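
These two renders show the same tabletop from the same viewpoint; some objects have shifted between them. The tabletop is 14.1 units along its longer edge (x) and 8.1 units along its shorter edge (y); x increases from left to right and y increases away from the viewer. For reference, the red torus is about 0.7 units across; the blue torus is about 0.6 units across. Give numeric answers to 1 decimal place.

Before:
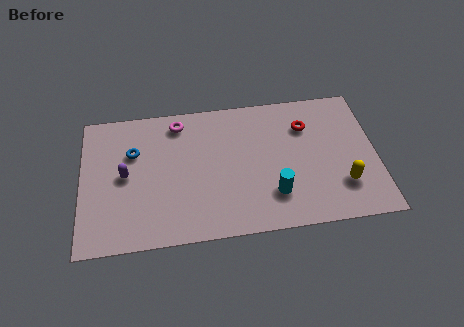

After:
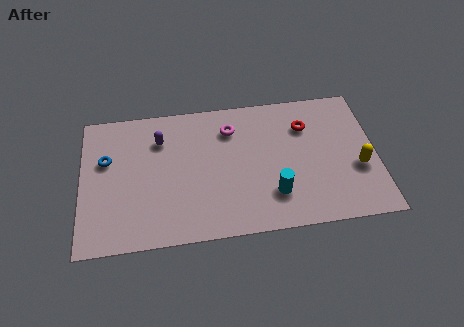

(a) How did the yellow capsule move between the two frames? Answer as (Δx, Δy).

(0.8, 0.9)

The yellow capsule started near (12.4, 2.2) and ended near (13.2, 3.1).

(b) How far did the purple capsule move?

2.5

The purple capsule was near (2.1, 4.1) before and (3.8, 6.0) after, so it travelled √(1.7² + 1.9²) ≈ 2.5 units.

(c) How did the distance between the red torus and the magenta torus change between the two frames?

-2.6

They were about 6.2 units apart before and 3.6 after — 2.6 units closer together.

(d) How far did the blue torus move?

1.3

The blue torus was near (2.5, 5.4) before and (1.2, 5.1) after, so it travelled √(1.3² + 0.3²) ≈ 1.3 units.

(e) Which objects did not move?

the cyan cylinder and the red torus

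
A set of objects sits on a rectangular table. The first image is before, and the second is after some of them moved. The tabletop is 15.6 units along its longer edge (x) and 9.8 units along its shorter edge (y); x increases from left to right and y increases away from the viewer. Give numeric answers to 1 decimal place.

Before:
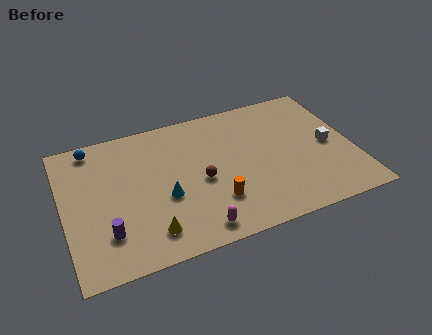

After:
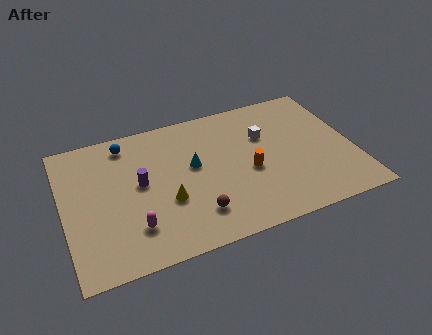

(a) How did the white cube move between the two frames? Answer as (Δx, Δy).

(-3.3, 1.8)

The white cube was at about (14.3, 4.7) and moved to about (11.0, 6.5).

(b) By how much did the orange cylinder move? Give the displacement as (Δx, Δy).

(2.0, 1.5)

The orange cylinder started near (7.9, 2.7) and ended near (9.9, 4.2).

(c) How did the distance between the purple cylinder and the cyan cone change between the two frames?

-0.6

They were about 3.5 units apart before and 2.9 after — 0.6 units closer together.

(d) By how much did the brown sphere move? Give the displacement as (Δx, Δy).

(-0.5, -2.2)

The brown sphere was at about (7.3, 4.4) and moved to about (6.8, 2.2).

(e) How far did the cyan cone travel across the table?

2.4

The cyan cone was near (5.3, 3.9) before and (7.0, 5.6) after, so it travelled √(1.7² + 1.7²) ≈ 2.4 units.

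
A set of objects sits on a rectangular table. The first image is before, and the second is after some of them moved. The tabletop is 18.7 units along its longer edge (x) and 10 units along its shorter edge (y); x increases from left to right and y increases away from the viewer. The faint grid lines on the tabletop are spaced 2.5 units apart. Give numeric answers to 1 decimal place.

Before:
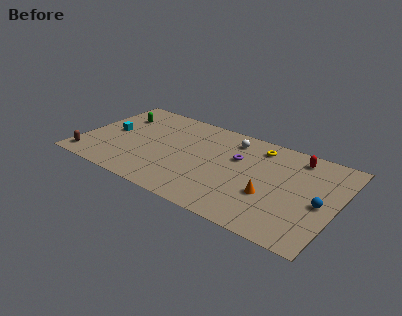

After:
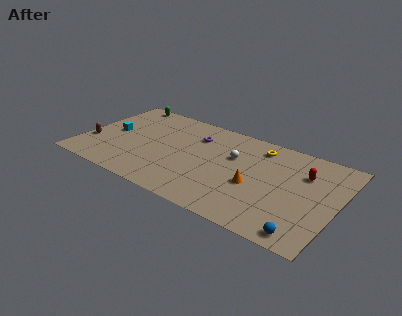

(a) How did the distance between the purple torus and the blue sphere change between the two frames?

+4.3

The distance was about 6.6 in the first image and 10.9 in the second, so they moved 4.3 units further apart.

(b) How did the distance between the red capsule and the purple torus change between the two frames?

+3.5

They were about 4.6 units apart before and 8.1 after — 3.5 units further apart.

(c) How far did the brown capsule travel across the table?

1.9

The brown capsule moved from about (0.9, 1.4) to (0.8, 3.3), a distance of √(0.1² + 1.9²) ≈ 1.9.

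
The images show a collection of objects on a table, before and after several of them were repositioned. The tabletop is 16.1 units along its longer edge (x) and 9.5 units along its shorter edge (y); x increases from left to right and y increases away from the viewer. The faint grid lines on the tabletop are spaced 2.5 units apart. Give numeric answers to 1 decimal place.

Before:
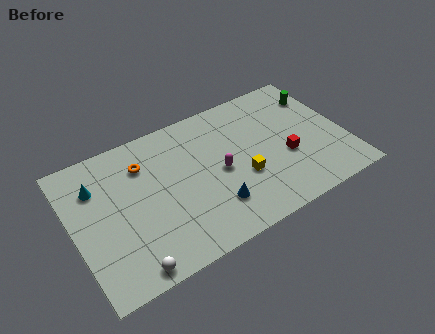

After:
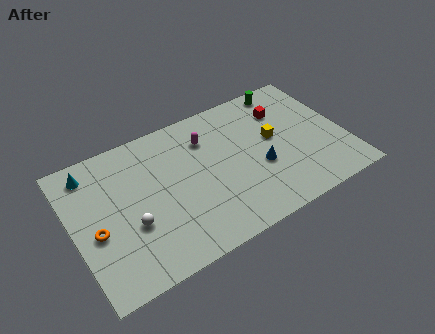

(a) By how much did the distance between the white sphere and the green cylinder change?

-2.6

They were about 13.9 units apart before and 11.3 after — 2.6 units closer together.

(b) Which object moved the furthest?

the orange torus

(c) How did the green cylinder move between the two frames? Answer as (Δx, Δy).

(-1.8, 1.3)

From the two frames, the green cylinder sits at roughly (15.1, 7.2) before and (13.3, 8.5) after.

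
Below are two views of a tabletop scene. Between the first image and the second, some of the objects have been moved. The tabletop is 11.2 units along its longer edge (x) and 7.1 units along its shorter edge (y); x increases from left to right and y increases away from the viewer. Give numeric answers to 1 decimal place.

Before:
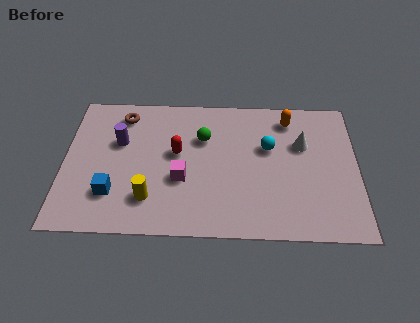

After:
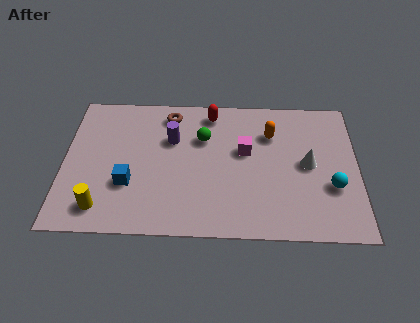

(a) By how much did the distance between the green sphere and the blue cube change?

-0.8

The distance was about 4.5 in the first image and 3.7 in the second, so they moved 0.8 units closer together.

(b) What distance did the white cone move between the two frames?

1.0

The white cone was near (9.1, 4.6) before and (9.3, 3.6) after, so it travelled √(0.2² + 1.0²) ≈ 1.0 units.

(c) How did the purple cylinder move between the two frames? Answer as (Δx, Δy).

(2.0, 0.2)

From the two frames, the purple cylinder sits at roughly (2.1, 4.5) before and (4.1, 4.7) after.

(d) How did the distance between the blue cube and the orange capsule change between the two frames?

-1.8

Before: roughly 7.8 units apart; after: 6.0. That's 1.8 units closer together.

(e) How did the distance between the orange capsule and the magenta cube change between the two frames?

-3.9

They were about 5.2 units apart before and 1.3 after — 3.9 units closer together.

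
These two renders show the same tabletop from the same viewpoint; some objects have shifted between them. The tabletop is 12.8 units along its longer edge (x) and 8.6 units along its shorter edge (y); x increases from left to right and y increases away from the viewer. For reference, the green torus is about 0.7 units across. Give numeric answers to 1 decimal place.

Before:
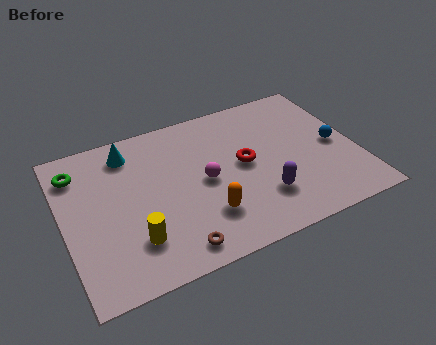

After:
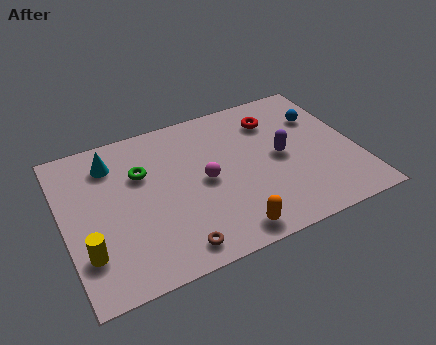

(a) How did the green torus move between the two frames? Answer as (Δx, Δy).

(2.7, -1.1)

From the two frames, the green torus sits at roughly (0.8, 6.8) before and (3.5, 5.7) after.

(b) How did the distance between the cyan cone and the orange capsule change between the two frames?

+1.7

The distance was about 5.6 in the first image and 7.3 in the second, so they moved 1.7 units further apart.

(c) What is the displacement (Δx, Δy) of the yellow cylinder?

(-2.0, 0.1)

The yellow cylinder was at about (2.8, 2.2) and moved to about (0.8, 2.3).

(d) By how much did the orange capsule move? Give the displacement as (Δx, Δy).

(0.8, -1.3)

The orange capsule started near (5.9, 2.3) and ended near (6.7, 1.0).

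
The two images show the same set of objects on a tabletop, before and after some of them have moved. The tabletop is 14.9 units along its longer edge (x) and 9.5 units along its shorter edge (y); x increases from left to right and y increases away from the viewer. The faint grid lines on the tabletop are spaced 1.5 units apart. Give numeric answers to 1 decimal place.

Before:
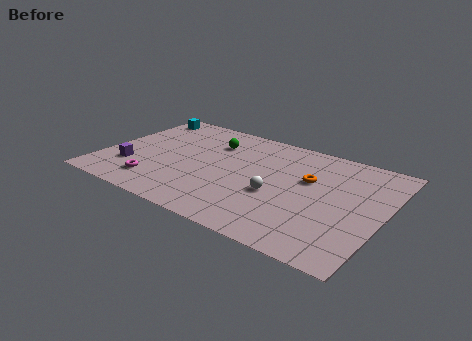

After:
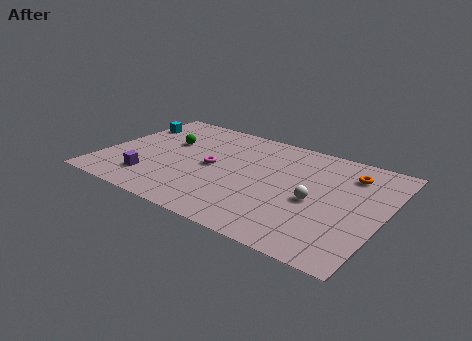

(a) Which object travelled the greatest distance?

the magenta torus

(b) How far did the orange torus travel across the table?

2.5

From (10.8, 5.9) to (12.8, 7.4), the orange torus covered √(2.0² + 1.5²) ≈ 2.5 units.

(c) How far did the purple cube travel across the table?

1.3

From (1.7, 2.7) to (2.9, 2.1), the purple cube covered √(1.2² + 0.6²) ≈ 1.3 units.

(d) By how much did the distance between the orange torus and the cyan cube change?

+2.0

The distance was about 10.0 in the first image and 12.0 in the second, so they moved 2.0 units further apart.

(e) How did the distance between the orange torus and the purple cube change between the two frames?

+1.6

The distance was about 9.6 in the first image and 11.2 in the second, so they moved 1.6 units further apart.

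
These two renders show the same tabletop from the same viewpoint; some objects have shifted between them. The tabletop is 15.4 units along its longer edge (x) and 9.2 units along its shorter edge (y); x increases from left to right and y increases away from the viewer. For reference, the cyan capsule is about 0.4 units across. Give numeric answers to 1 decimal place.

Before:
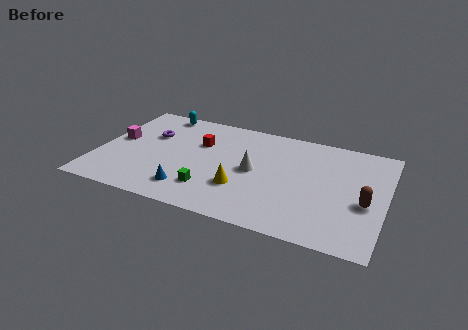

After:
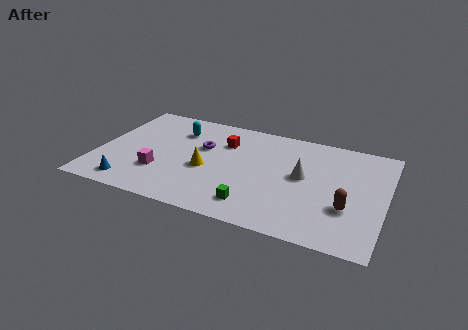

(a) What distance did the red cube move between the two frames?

1.4

The red cube was near (5.3, 6.1) before and (6.6, 6.6) after, so it travelled √(1.3² + 0.5²) ≈ 1.4 units.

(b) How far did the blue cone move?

3.1

From (5.2, 1.8) to (2.1, 1.3), the blue cone covered √(3.1² + 0.5²) ≈ 3.1 units.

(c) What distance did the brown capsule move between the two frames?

1.1

The brown capsule moved from about (14.4, 3.8) to (13.5, 3.1), a distance of √(0.9² + 0.7²) ≈ 1.1.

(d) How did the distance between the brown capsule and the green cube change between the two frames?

-3.3

Before: roughly 8.3 units apart; after: 5.0. That's 3.3 units closer together.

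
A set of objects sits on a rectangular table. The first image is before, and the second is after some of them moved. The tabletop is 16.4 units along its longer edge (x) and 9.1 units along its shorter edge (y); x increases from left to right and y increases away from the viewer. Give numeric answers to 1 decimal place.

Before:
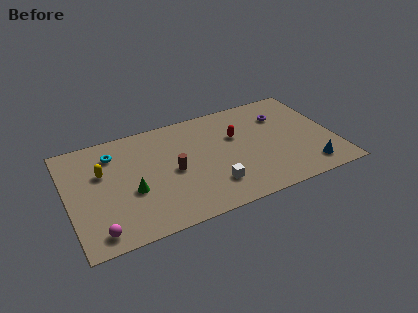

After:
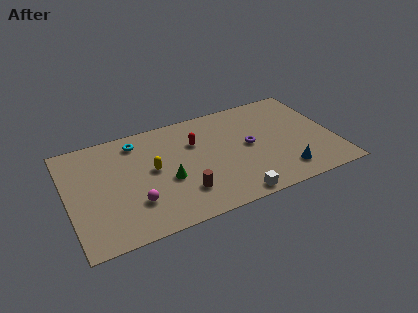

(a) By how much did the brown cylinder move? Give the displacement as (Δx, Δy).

(0.4, -2.0)

From the two frames, the brown cylinder sits at roughly (6.4, 4.3) before and (6.8, 2.3) after.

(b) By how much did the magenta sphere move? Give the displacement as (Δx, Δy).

(2.4, 1.4)

From the two frames, the magenta sphere sits at roughly (1.5, 1.2) before and (3.9, 2.6) after.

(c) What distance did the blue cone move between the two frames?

1.5

The blue cone moved from about (14.5, 1.5) to (13.0, 1.7), a distance of √(1.5² + 0.2²) ≈ 1.5.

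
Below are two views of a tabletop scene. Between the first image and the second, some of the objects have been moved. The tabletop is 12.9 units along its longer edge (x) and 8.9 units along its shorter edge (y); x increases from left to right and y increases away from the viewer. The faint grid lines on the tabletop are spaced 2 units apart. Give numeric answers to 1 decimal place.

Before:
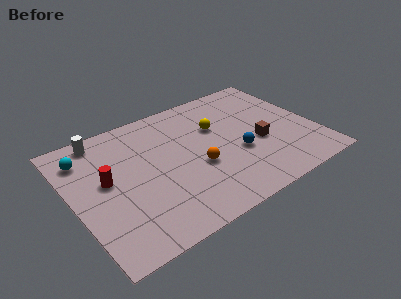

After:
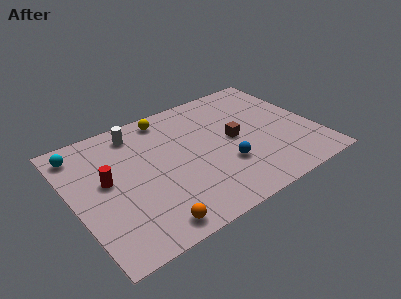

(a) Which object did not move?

the red cylinder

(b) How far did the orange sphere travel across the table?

3.9

From (6.4, 3.5) to (3.4, 1.0), the orange sphere covered √(3.0² + 2.5²) ≈ 3.9 units.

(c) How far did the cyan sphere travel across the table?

0.5

The cyan sphere moved from about (1.0, 7.0) to (0.8, 7.5), a distance of √(0.2² + 0.5²) ≈ 0.5.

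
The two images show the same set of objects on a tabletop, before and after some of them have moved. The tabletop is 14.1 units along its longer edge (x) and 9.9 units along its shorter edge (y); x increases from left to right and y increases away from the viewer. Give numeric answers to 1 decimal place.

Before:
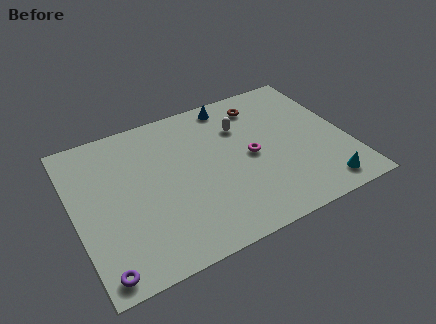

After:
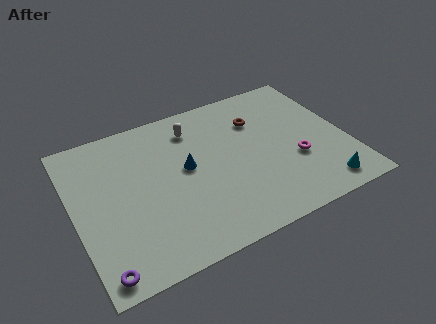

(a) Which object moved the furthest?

the blue cone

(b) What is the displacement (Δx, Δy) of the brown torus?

(-0.3, -1.0)

From the two frames, the brown torus sits at roughly (10.1, 8.1) before and (9.8, 7.1) after.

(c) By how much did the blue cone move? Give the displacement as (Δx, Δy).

(-2.8, -3.4)

From the two frames, the blue cone sits at roughly (8.6, 8.8) before and (5.8, 5.4) after.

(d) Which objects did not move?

the cyan cone and the purple torus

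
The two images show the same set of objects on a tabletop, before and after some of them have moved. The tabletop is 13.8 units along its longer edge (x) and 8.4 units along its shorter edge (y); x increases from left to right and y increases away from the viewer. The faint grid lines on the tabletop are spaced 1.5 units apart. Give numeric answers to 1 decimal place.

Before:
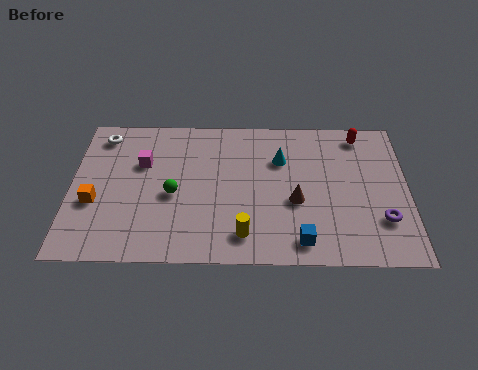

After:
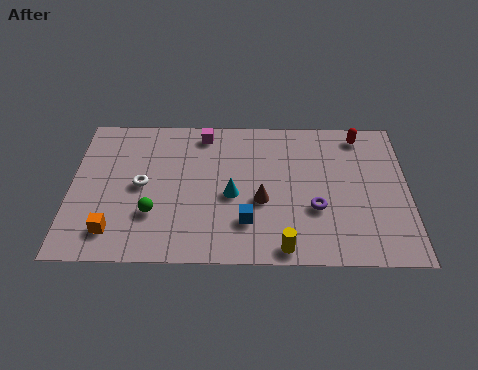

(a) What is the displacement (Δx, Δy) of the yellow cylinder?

(1.6, -0.7)

From the two frames, the yellow cylinder sits at roughly (7.1, 1.5) before and (8.7, 0.8) after.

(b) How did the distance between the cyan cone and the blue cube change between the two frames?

-3.1

Before: roughly 4.7 units apart; after: 1.6. That's 3.1 units closer together.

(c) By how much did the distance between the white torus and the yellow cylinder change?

-1.4

They were about 8.1 units apart before and 6.7 after — 1.4 units closer together.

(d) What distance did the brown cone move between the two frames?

1.4

The brown cone moved from about (9.2, 3.4) to (7.8, 3.4), a distance of √(1.4² + 0.0²) ≈ 1.4.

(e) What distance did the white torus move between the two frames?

3.4

The white torus was near (1.2, 7.1) before and (2.9, 4.2) after, so it travelled √(1.7² + 2.9²) ≈ 3.4 units.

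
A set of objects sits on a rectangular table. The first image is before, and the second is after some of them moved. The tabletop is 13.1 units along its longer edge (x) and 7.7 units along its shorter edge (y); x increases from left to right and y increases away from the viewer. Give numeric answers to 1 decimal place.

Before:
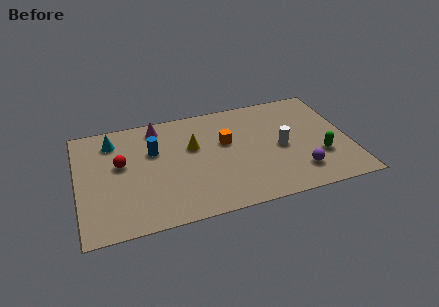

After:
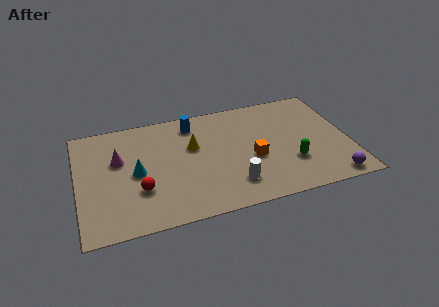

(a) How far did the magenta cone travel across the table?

2.7

The magenta cone moved from about (4.0, 6.6) to (2.0, 4.8), a distance of √(2.0² + 1.8²) ≈ 2.7.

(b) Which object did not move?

the yellow cone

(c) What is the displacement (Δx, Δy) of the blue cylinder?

(2.0, 1.4)

From the two frames, the blue cylinder sits at roughly (3.7, 5.0) before and (5.7, 6.4) after.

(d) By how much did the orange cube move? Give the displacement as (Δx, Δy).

(1.2, -1.5)

The orange cube started near (7.2, 4.7) and ended near (8.4, 3.2).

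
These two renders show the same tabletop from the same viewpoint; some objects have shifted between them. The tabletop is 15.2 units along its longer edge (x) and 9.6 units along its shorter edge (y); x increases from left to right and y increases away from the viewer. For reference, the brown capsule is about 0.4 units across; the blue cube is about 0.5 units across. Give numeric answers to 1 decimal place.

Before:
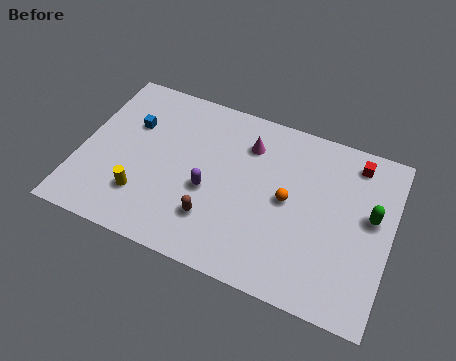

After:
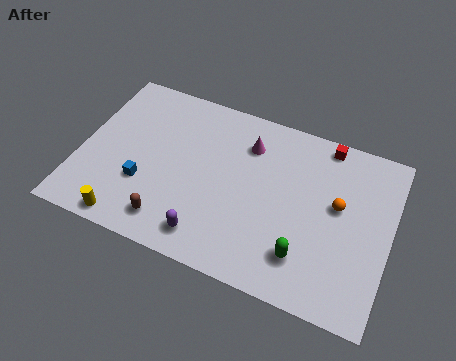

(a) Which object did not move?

the magenta cone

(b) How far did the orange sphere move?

2.5

The orange sphere moved from about (10.2, 4.9) to (12.6, 5.5), a distance of √(2.4² + 0.6²) ≈ 2.5.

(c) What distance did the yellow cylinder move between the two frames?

1.7

From (3.3, 2.5) to (2.8, 0.9), the yellow cylinder covered √(0.5² + 1.6²) ≈ 1.7 units.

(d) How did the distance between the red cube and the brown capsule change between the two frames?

+1.3

They were about 8.6 units apart before and 9.9 after — 1.3 units further apart.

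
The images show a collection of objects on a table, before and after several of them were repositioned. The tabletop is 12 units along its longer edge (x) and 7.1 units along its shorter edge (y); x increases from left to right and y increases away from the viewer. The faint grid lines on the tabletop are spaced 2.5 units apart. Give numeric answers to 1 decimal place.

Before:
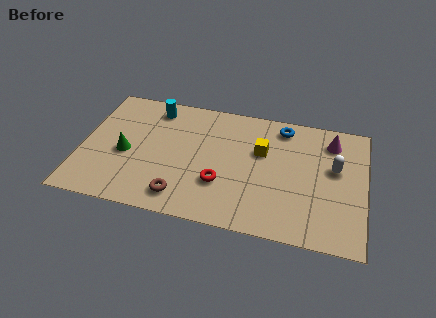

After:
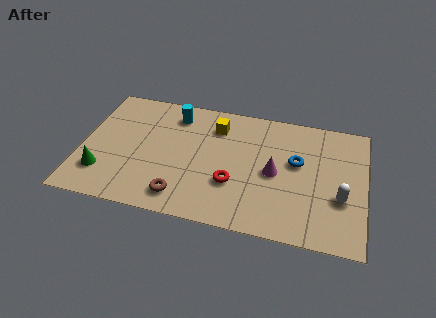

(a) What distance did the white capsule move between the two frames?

1.6

From (10.7, 4.2) to (11.0, 2.6), the white capsule covered √(0.3² + 1.6²) ≈ 1.6 units.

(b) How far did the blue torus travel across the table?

2.0

From (8.4, 6.1) to (9.1, 4.2), the blue torus covered √(0.7² + 1.9²) ≈ 2.0 units.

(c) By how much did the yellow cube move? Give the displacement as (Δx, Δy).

(-2.0, 1.0)

The yellow cube started near (7.6, 4.5) and ended near (5.6, 5.5).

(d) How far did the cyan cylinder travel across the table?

0.9

The cyan cylinder moved from about (2.9, 6.0) to (3.8, 5.8), a distance of √(0.9² + 0.2²) ≈ 0.9.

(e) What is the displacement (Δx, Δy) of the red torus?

(0.5, 0.1)

The red torus started near (6.0, 2.3) and ended near (6.5, 2.4).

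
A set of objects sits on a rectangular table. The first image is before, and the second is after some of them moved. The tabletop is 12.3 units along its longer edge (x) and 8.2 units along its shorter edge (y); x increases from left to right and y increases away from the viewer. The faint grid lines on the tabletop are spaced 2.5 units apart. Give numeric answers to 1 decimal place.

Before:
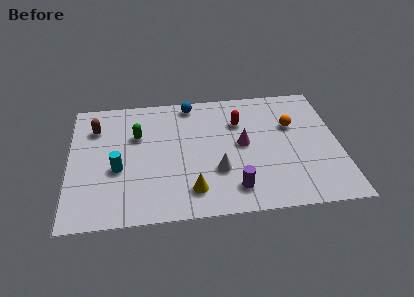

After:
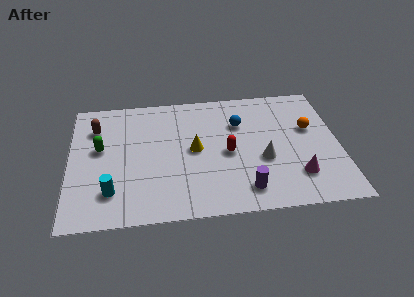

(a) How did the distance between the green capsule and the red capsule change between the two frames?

+1.2

They were about 4.7 units apart before and 5.9 after — 1.2 units further apart.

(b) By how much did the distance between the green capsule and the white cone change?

+3.1

They were about 4.5 units apart before and 7.6 after — 3.1 units further apart.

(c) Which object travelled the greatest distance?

the magenta cone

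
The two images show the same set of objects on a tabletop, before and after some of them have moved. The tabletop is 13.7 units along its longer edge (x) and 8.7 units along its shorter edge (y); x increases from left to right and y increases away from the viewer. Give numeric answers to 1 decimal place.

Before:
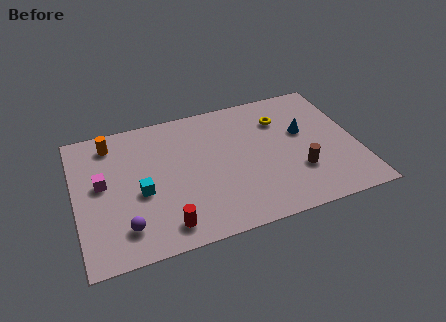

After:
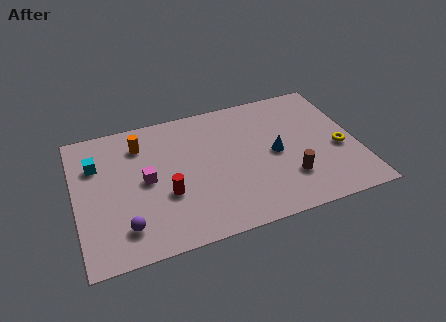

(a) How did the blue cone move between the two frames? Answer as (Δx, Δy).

(-1.5, -1.0)

From the two frames, the blue cone sits at roughly (11.2, 5.2) before and (9.7, 4.2) after.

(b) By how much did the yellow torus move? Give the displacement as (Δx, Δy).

(2.6, -2.8)

The yellow torus started near (10.2, 6.4) and ended near (12.8, 3.6).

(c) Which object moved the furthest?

the yellow torus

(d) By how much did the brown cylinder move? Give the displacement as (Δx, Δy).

(-0.5, -0.3)

From the two frames, the brown cylinder sits at roughly (10.7, 2.7) before and (10.2, 2.4) after.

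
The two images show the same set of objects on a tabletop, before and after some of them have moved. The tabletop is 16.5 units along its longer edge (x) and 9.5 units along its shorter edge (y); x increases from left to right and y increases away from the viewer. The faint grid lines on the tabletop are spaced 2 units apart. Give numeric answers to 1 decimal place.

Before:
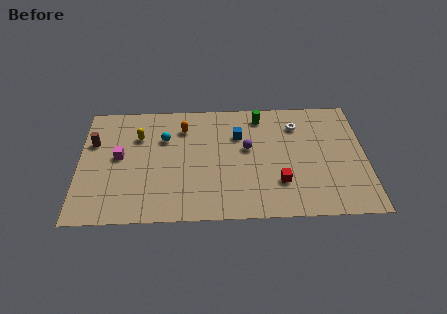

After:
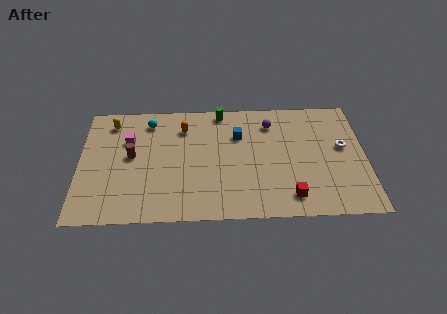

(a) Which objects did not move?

the orange capsule and the blue cube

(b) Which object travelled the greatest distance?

the white torus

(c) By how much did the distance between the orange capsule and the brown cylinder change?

-1.6

They were about 5.3 units apart before and 3.7 after — 1.6 units closer together.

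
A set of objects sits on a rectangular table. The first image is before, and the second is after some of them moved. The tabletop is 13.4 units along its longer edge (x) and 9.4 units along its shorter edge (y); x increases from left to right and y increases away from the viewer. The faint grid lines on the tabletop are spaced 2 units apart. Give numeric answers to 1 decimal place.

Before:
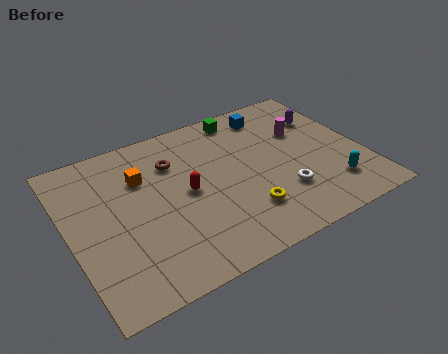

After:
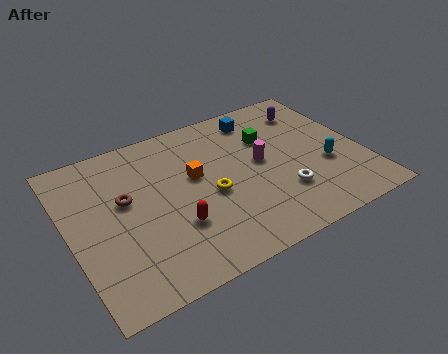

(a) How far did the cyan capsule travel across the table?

1.4

The cyan capsule moved from about (11.6, 2.1) to (11.6, 3.5), a distance of √(0.0² + 1.4²) ≈ 1.4.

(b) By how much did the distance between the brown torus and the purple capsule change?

+2.1

Before: roughly 7.1 units apart; after: 9.2. That's 2.1 units further apart.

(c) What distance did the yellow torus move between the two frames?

2.1

The yellow torus moved from about (7.6, 2.4) to (6.3, 4.1), a distance of √(1.3² + 1.7²) ≈ 2.1.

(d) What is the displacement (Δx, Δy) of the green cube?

(0.9, -1.9)

The green cube was at about (8.5, 8.3) and moved to about (9.4, 6.4).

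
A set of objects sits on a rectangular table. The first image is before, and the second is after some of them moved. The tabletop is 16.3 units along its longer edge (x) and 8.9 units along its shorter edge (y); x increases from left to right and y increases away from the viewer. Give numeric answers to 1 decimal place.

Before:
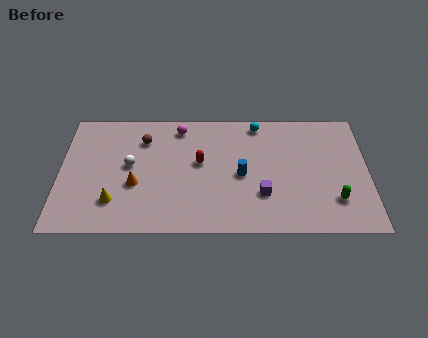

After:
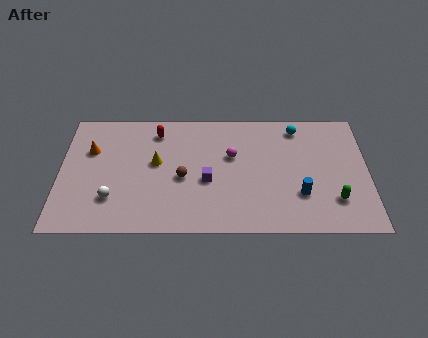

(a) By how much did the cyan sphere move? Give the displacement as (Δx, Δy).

(2.1, -0.3)

The cyan sphere started near (10.5, 7.9) and ended near (12.6, 7.6).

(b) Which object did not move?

the green capsule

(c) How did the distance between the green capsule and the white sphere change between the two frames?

+0.6

The distance was about 11.1 in the first image and 11.7 in the second, so they moved 0.6 units further apart.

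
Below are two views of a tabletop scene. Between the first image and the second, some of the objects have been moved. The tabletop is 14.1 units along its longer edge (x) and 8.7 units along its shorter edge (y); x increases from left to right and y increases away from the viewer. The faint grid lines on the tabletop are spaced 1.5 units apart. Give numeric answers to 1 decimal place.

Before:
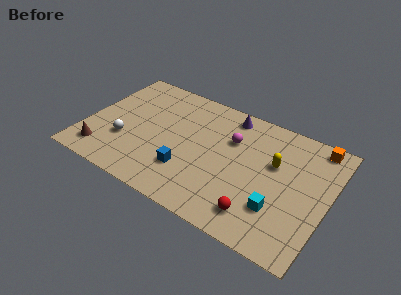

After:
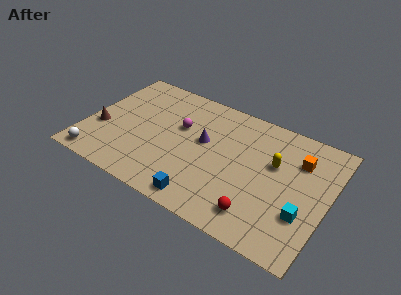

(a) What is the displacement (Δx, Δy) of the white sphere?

(-1.3, -2.0)

The white sphere was at about (2.4, 2.9) and moved to about (1.1, 0.9).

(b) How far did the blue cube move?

1.9

The blue cube was near (6.2, 2.5) before and (7.4, 1.0) after, so it travelled √(1.2² + 1.5²) ≈ 1.9 units.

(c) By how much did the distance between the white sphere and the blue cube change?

+2.5

The distance was about 3.8 in the first image and 6.3 in the second, so they moved 2.5 units further apart.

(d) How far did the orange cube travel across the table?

1.7

The orange cube was near (13.0, 7.8) before and (12.2, 6.3) after, so it travelled √(0.8² + 1.5²) ≈ 1.7 units.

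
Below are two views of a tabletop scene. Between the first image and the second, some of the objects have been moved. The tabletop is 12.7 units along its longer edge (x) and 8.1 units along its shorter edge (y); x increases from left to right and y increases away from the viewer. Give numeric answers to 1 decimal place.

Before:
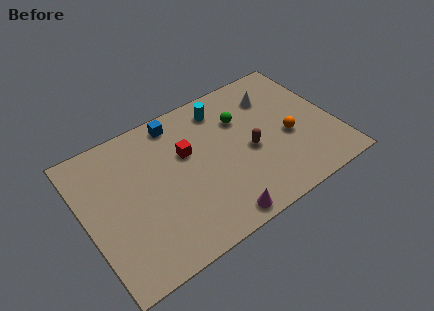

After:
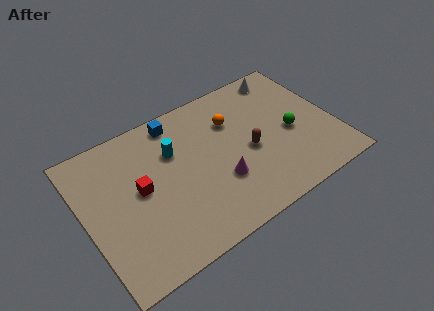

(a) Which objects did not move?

the blue cube and the brown capsule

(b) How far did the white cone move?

1.3

The white cone was near (10.0, 6.1) before and (10.8, 7.1) after, so it travelled √(0.8² + 1.0²) ≈ 1.3 units.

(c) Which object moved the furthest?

the orange sphere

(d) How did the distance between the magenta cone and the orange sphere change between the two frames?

-1.7

They were about 4.9 units apart before and 3.2 after — 1.7 units closer together.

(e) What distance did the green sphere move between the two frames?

3.0

The green sphere was near (8.2, 5.6) before and (10.5, 3.6) after, so it travelled √(2.3² + 2.0²) ≈ 3.0 units.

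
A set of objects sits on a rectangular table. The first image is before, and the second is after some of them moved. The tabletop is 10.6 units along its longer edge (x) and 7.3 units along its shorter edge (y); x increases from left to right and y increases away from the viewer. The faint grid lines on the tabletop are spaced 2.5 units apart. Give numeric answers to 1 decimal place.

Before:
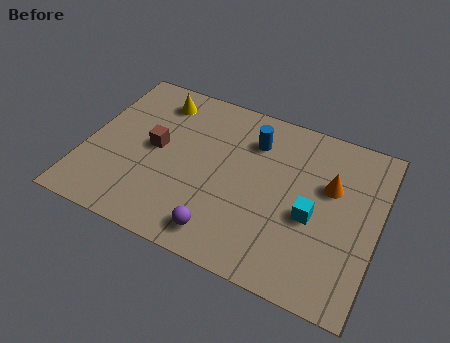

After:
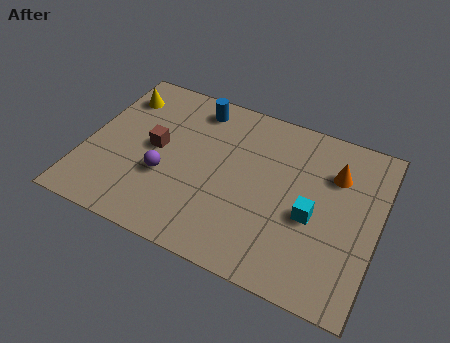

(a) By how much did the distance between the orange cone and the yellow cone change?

+1.4

Before: roughly 6.6 units apart; after: 8.0. That's 1.4 units further apart.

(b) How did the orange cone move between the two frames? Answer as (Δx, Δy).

(0.1, 0.6)

The orange cone was at about (8.8, 4.6) and moved to about (8.9, 5.2).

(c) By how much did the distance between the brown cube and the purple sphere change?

-2.7

The distance was about 3.9 in the first image and 1.2 in the second, so they moved 2.7 units closer together.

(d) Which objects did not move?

the cyan cube and the brown cube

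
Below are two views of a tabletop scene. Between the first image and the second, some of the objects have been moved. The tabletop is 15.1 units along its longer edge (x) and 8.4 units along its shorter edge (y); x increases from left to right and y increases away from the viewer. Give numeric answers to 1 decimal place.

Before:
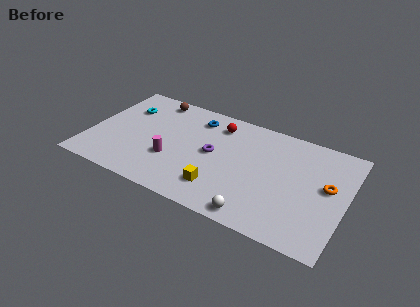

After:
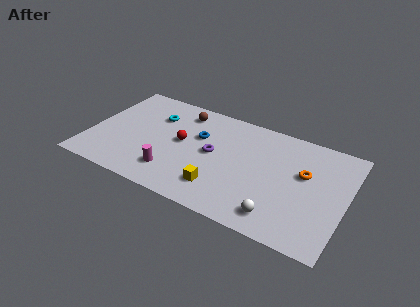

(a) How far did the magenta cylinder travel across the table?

1.0

The magenta cylinder moved from about (5.0, 2.9) to (5.2, 1.9), a distance of √(0.2² + 1.0²) ≈ 1.0.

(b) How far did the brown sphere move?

1.8

The brown sphere moved from about (3.3, 7.4) to (5.1, 7.0), a distance of √(1.8² + 0.4²) ≈ 1.8.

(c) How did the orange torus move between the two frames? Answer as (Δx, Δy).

(-1.4, 0.4)

The orange torus was at about (14.0, 4.7) and moved to about (12.6, 5.1).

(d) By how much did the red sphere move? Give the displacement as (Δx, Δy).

(-1.9, -2.3)

The red sphere was at about (7.3, 6.8) and moved to about (5.4, 4.5).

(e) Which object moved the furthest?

the red sphere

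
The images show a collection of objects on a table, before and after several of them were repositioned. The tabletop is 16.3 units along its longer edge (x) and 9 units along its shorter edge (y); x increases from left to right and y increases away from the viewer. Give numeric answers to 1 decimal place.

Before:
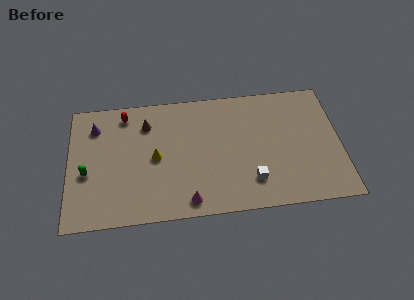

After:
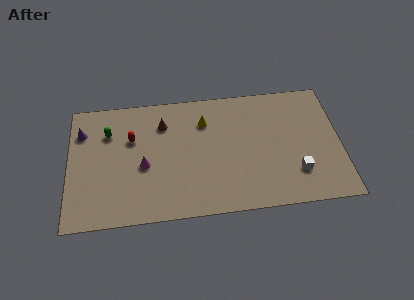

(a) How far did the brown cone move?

1.0

The brown cone moved from about (4.7, 6.9) to (5.7, 6.8), a distance of √(1.0² + 0.1²) ≈ 1.0.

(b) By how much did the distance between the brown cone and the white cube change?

+1.2

Before: roughly 7.8 units apart; after: 9.0. That's 1.2 units further apart.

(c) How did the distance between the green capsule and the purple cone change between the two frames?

-1.7

Before: roughly 3.3 units apart; after: 1.6. That's 1.7 units closer together.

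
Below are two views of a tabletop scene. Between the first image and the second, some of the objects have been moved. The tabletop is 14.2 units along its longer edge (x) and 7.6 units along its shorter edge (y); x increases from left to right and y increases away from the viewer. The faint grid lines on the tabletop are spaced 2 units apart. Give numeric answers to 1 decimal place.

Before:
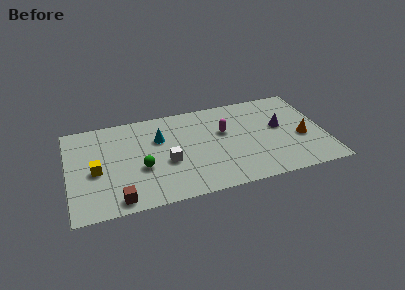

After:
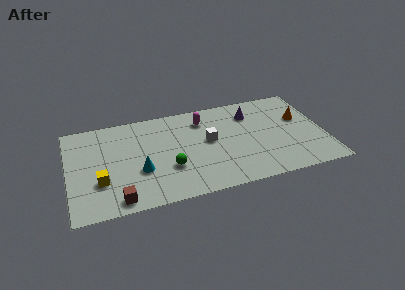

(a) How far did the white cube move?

2.6

The white cube moved from about (5.4, 3.1) to (7.8, 4.2), a distance of √(2.4² + 1.1²) ≈ 2.6.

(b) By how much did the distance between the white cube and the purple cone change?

-3.5

Before: roughly 6.5 units apart; after: 3.0. That's 3.5 units closer together.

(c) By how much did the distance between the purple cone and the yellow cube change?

-1.1

The distance was about 10.3 in the first image and 9.2 in the second, so they moved 1.1 units closer together.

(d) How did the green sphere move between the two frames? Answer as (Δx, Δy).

(1.5, -0.4)

The green sphere was at about (4.0, 3.0) and moved to about (5.5, 2.6).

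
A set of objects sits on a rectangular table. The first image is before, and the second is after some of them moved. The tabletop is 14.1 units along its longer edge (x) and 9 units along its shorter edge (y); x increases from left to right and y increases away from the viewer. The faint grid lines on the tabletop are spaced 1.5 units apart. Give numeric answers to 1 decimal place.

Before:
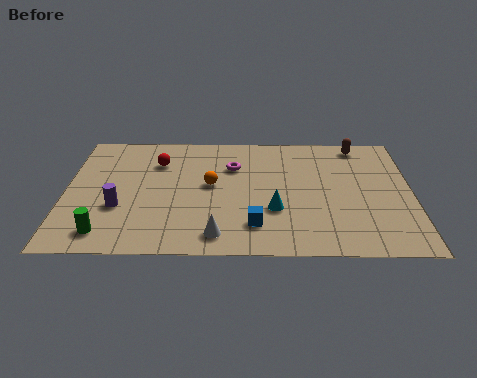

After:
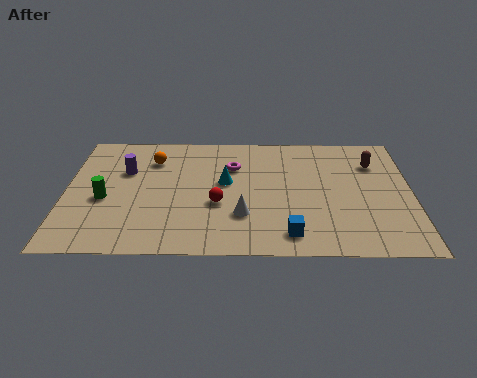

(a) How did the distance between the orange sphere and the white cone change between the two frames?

+1.9

The distance was about 3.6 in the first image and 5.5 in the second, so they moved 1.9 units further apart.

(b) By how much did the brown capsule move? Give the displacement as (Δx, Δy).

(0.6, -1.4)

The brown capsule started near (12.0, 8.0) and ended near (12.6, 6.6).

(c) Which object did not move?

the magenta torus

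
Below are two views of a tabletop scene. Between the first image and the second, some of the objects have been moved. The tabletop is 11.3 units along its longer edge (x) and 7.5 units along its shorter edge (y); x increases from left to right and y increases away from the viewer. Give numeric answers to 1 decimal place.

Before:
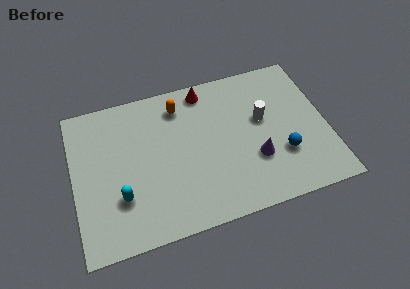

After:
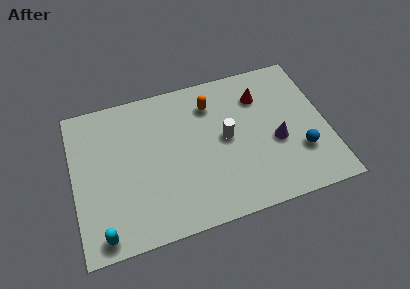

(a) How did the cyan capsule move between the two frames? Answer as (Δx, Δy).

(-0.9, -1.5)

The cyan capsule was at about (2.0, 2.3) and moved to about (1.1, 0.8).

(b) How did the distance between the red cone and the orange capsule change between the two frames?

+0.9

They were about 1.3 units apart before and 2.2 after — 0.9 units further apart.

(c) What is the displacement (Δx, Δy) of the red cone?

(2.4, -1.0)

The red cone was at about (6.1, 6.6) and moved to about (8.5, 5.6).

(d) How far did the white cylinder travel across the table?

1.8

The white cylinder moved from about (8.5, 4.4) to (6.8, 3.9), a distance of √(1.7² + 0.5²) ≈ 1.8.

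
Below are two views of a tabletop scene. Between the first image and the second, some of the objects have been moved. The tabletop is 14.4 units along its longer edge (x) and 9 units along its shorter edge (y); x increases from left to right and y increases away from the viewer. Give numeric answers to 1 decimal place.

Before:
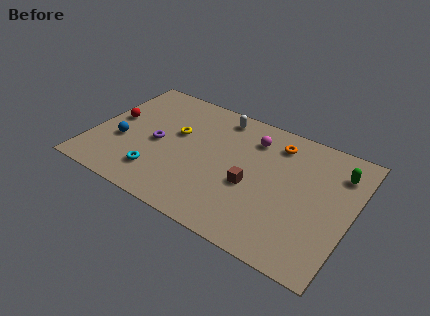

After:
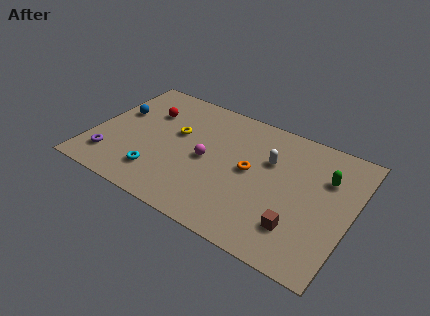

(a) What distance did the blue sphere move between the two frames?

2.2

From (1.7, 3.4) to (1.1, 5.5), the blue sphere covered √(0.6² + 2.1²) ≈ 2.2 units.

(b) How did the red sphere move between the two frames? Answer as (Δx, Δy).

(1.7, 1.4)

From the two frames, the red sphere sits at roughly (1.0, 4.9) before and (2.7, 6.3) after.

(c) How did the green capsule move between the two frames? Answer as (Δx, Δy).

(-0.6, -0.7)

From the two frames, the green capsule sits at roughly (13.4, 6.9) before and (12.8, 6.2) after.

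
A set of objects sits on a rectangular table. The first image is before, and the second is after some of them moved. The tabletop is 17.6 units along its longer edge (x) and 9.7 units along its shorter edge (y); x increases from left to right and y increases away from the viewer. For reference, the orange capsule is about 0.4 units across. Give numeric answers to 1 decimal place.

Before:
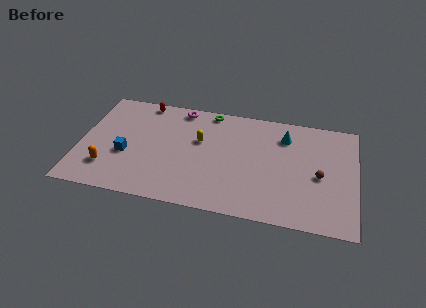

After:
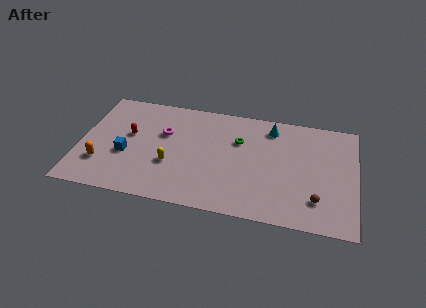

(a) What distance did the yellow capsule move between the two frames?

3.0

From (7.6, 6.0) to (5.9, 3.5), the yellow capsule covered √(1.7² + 2.5²) ≈ 3.0 units.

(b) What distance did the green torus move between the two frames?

3.0

The green torus was near (8.1, 8.8) before and (10.1, 6.5) after, so it travelled √(2.0² + 2.3²) ≈ 3.0 units.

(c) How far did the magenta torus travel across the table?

2.7

The magenta torus was near (6.2, 8.7) before and (5.3, 6.2) after, so it travelled √(0.9² + 2.5²) ≈ 2.7 units.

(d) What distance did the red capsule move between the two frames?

3.3

The red capsule moved from about (3.8, 8.8) to (3.1, 5.6), a distance of √(0.7² + 3.2²) ≈ 3.3.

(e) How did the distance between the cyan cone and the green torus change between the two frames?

-2.5

The distance was about 5.1 in the first image and 2.6 in the second, so they moved 2.5 units closer together.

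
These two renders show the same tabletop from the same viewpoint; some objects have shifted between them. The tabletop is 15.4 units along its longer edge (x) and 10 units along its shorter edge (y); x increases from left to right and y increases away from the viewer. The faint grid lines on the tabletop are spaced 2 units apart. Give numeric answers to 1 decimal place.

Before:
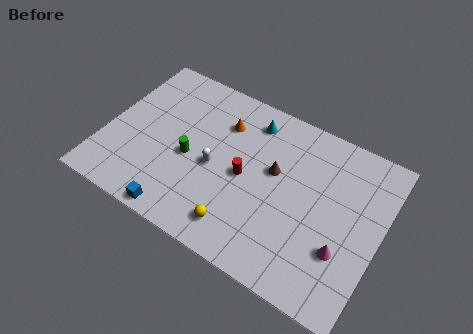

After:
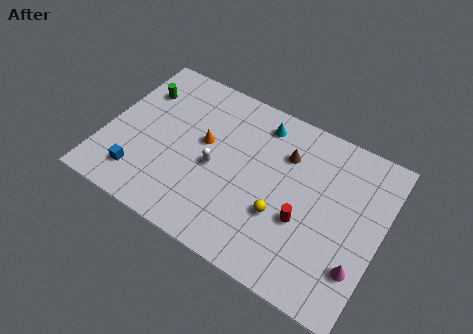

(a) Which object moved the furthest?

the green cylinder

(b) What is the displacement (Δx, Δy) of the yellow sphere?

(2.0, 1.8)

The yellow sphere was at about (8.1, 1.7) and moved to about (10.1, 3.5).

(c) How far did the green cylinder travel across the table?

4.5

The green cylinder moved from about (4.8, 4.4) to (1.4, 7.3), a distance of √(3.4² + 2.9²) ≈ 4.5.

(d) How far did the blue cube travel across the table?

2.8

The blue cube was near (4.8, 0.8) before and (2.3, 2.0) after, so it travelled √(2.5² + 1.2²) ≈ 2.8 units.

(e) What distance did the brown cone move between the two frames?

1.4

The brown cone was near (9.4, 5.9) before and (9.8, 7.2) after, so it travelled √(0.4² + 1.3²) ≈ 1.4 units.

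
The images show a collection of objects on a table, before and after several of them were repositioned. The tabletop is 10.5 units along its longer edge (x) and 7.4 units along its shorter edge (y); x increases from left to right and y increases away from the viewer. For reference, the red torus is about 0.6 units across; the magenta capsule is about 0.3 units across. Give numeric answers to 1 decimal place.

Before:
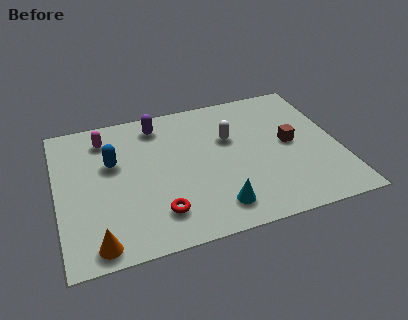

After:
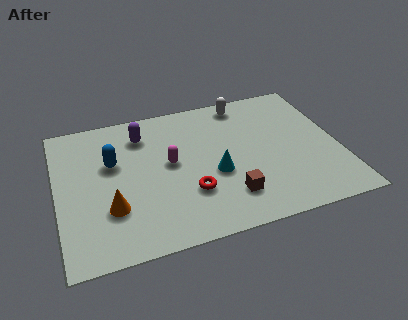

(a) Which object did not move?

the blue capsule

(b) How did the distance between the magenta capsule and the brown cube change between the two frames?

-4.1

Before: roughly 7.1 units apart; after: 3.0. That's 4.1 units closer together.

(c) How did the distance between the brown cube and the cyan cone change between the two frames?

-2.5

They were about 3.9 units apart before and 1.4 after — 2.5 units closer together.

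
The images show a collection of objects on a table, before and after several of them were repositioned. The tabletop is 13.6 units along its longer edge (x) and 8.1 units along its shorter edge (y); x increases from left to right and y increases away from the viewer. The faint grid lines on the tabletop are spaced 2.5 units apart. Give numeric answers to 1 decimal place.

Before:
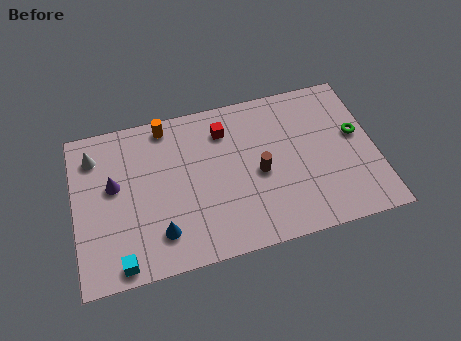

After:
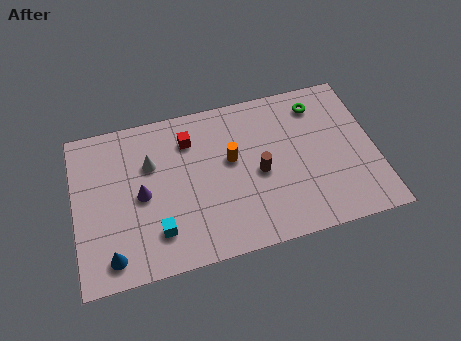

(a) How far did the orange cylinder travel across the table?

3.8

The orange cylinder moved from about (4.3, 7.2) to (7.1, 4.7), a distance of √(2.8² + 2.5²) ≈ 3.8.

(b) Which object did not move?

the brown cylinder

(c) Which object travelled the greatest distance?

the orange cylinder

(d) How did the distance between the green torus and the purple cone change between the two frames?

-2.4

The distance was about 11.0 in the first image and 8.6 in the second, so they moved 2.4 units closer together.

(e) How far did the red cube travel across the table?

1.6

The red cube moved from about (6.9, 6.3) to (5.3, 6.2), a distance of √(1.6² + 0.1²) ≈ 1.6.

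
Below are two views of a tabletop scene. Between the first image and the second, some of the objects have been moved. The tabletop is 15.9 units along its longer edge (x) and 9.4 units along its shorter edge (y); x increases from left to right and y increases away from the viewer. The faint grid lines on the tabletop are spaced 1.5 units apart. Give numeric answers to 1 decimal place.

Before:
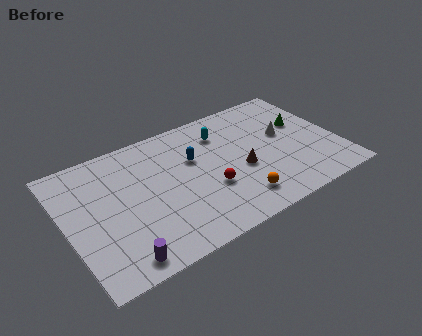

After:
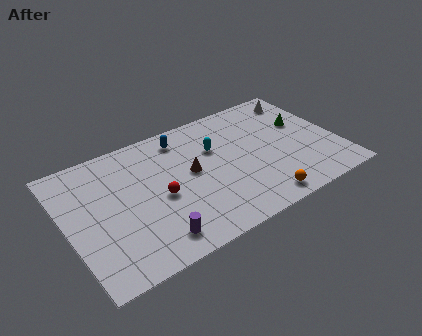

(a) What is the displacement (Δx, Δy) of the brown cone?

(-2.8, 1.2)

From the two frames, the brown cone sits at roughly (10.1, 3.9) before and (7.3, 5.1) after.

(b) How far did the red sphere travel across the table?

2.9

The red sphere was near (8.1, 3.4) before and (5.3, 4.2) after, so it travelled √(2.8² + 0.8²) ≈ 2.9 units.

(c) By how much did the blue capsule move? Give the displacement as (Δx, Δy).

(-0.4, 1.9)

The blue capsule started near (7.6, 6.0) and ended near (7.2, 7.9).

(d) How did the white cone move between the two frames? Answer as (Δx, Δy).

(1.5, 2.5)

From the two frames, the white cone sits at roughly (13.0, 5.4) before and (14.5, 7.9) after.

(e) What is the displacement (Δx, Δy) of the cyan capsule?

(-0.6, -1.0)

The cyan capsule started near (9.5, 7.2) and ended near (8.9, 6.2).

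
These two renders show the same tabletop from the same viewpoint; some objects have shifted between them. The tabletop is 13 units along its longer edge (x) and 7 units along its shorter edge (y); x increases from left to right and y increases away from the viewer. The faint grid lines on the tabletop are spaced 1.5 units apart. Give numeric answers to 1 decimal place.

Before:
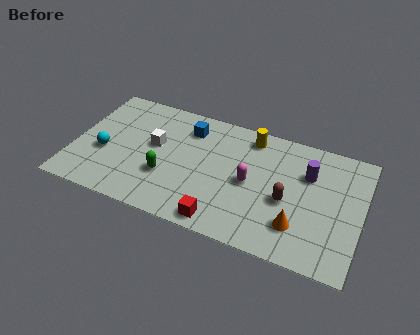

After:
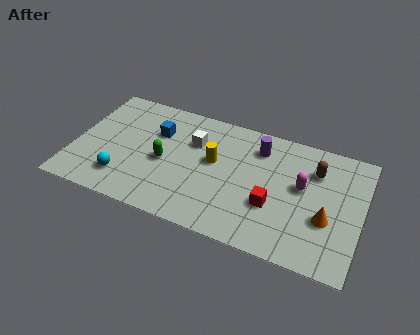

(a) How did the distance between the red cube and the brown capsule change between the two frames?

-0.4

They were about 3.5 units apart before and 3.1 after — 0.4 units closer together.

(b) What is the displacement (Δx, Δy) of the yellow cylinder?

(-1.5, -2.0)

The yellow cylinder was at about (7.8, 6.0) and moved to about (6.3, 4.0).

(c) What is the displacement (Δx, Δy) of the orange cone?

(1.2, 0.8)

From the two frames, the orange cone sits at roughly (10.3, 1.8) before and (11.5, 2.6) after.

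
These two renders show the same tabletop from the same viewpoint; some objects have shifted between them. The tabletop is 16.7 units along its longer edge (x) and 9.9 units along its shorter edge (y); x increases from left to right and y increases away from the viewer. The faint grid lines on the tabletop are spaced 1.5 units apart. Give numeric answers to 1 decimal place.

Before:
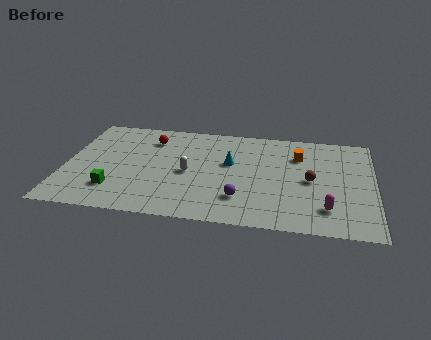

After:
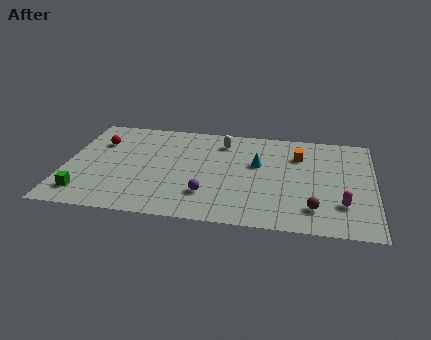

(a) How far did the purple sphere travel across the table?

1.8

The purple sphere was near (9.6, 2.5) before and (7.8, 2.6) after, so it travelled √(1.8² + 0.1²) ≈ 1.8 units.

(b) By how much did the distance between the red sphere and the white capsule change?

+3.0

They were about 3.8 units apart before and 6.8 after — 3.0 units further apart.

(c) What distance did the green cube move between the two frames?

1.7

The green cube moved from about (2.8, 2.4) to (1.2, 1.8), a distance of √(1.6² + 0.6²) ≈ 1.7.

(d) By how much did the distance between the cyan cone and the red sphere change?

+4.0

The distance was about 4.8 in the first image and 8.8 in the second, so they moved 4.0 units further apart.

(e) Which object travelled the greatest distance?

the white capsule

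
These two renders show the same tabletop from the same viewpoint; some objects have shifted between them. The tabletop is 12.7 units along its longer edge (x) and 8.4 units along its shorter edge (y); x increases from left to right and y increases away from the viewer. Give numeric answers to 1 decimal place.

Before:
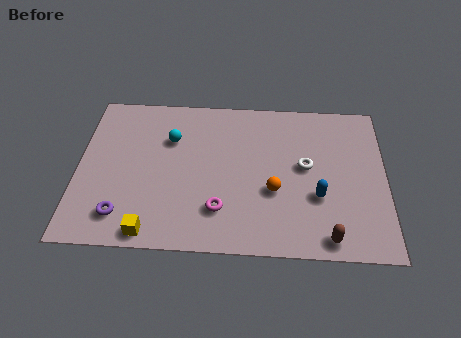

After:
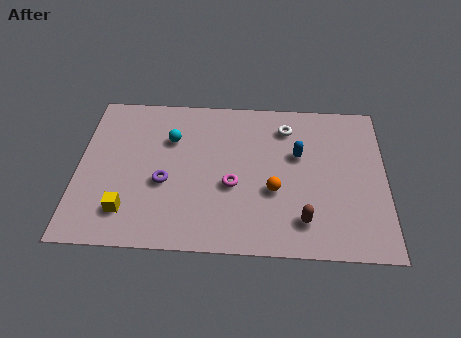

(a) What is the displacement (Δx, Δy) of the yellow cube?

(-1.0, 1.0)

From the two frames, the yellow cube sits at roughly (3.1, 0.8) before and (2.1, 1.8) after.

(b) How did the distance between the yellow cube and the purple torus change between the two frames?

+0.8

Before: roughly 1.4 units apart; after: 2.2. That's 0.8 units further apart.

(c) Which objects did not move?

the orange sphere and the cyan sphere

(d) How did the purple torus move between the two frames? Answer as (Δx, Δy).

(1.7, 1.8)

The purple torus started near (1.9, 1.6) and ended near (3.6, 3.4).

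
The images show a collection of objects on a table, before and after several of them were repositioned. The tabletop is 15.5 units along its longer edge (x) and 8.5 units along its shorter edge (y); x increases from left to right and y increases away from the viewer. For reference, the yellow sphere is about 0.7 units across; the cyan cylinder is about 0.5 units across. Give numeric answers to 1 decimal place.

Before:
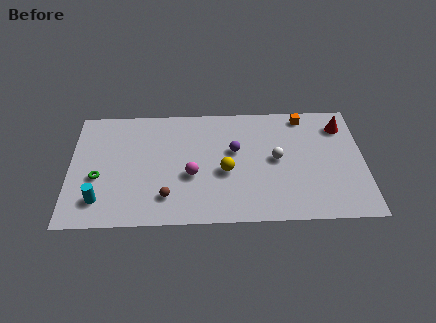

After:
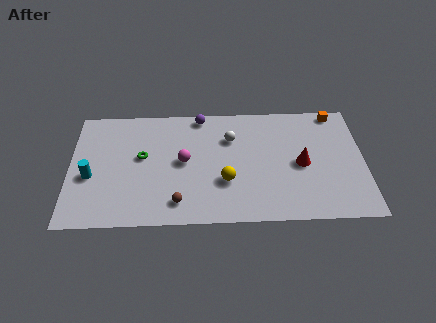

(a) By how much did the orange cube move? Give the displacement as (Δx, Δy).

(1.7, 0.2)

The orange cube was at about (12.4, 7.5) and moved to about (14.1, 7.7).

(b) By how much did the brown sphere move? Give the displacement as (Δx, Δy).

(0.6, -0.4)

From the two frames, the brown sphere sits at roughly (5.1, 1.9) before and (5.7, 1.5) after.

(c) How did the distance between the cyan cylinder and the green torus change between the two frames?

+1.4

Before: roughly 1.6 units apart; after: 3.0. That's 1.4 units further apart.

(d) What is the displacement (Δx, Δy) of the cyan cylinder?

(-0.5, 1.7)

From the two frames, the cyan cylinder sits at roughly (1.6, 1.8) before and (1.1, 3.5) after.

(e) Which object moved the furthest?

the red cone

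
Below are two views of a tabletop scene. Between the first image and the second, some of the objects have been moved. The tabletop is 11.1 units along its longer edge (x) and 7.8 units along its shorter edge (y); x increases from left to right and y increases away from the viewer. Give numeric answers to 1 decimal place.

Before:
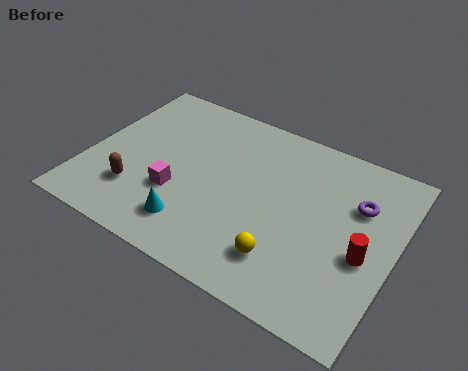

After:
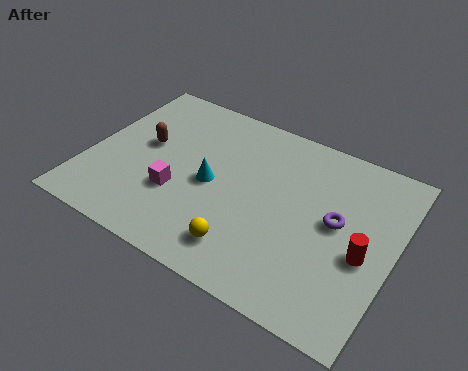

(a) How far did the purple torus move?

1.3

From (9.6, 5.3) to (9.0, 4.2), the purple torus covered √(0.6² + 1.1²) ≈ 1.3 units.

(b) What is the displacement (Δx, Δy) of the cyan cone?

(0.3, 2.1)

From the two frames, the cyan cone sits at roughly (4.2, 1.6) before and (4.5, 3.7) after.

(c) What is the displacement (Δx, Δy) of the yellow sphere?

(-1.4, -0.3)

From the two frames, the yellow sphere sits at roughly (7.5, 1.8) before and (6.1, 1.5) after.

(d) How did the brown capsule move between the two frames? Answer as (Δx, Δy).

(-0.1, 2.3)

The brown capsule was at about (2.0, 2.1) and moved to about (1.9, 4.4).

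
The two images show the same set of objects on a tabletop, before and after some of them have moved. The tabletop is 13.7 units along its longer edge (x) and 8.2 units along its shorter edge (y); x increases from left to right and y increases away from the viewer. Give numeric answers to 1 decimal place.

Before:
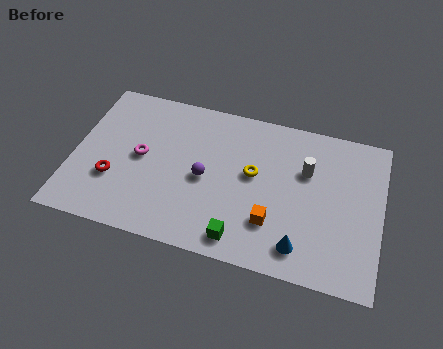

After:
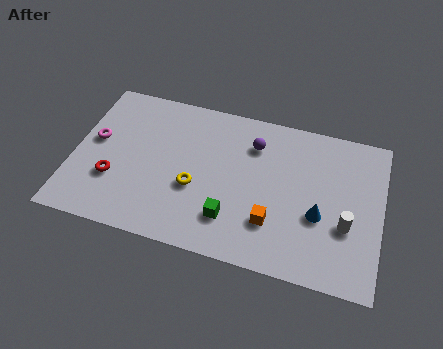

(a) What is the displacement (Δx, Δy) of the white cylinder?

(1.9, -2.4)

The white cylinder was at about (10.3, 5.4) and moved to about (12.2, 3.0).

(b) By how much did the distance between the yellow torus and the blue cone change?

+1.6

Before: roughly 3.9 units apart; after: 5.5. That's 1.6 units further apart.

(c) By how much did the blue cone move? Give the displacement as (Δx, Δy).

(0.7, 1.8)

The blue cone was at about (10.3, 1.4) and moved to about (11.0, 3.2).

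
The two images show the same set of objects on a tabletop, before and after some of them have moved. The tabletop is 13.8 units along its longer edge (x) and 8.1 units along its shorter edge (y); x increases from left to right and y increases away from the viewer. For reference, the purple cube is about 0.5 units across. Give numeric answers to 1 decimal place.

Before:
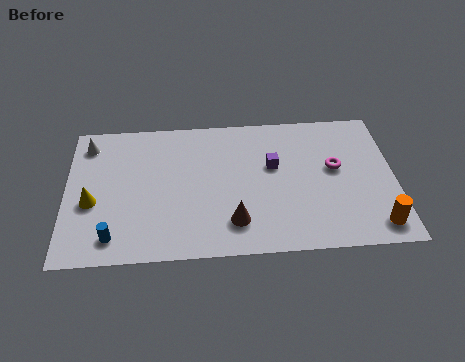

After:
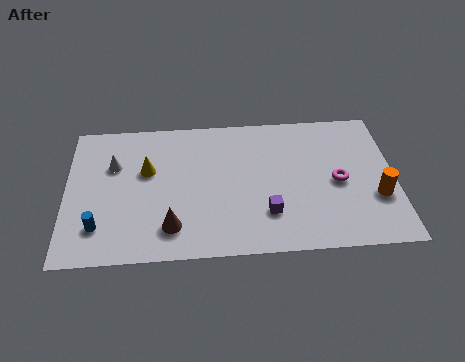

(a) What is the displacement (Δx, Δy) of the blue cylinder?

(-0.6, 0.6)

The blue cylinder started near (2.0, 1.3) and ended near (1.4, 1.9).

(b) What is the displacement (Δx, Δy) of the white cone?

(1.1, -1.3)

The white cone was at about (0.9, 6.7) and moved to about (2.0, 5.4).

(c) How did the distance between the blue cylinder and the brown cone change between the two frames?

-2.0

Before: roughly 5.0 units apart; after: 3.0. That's 2.0 units closer together.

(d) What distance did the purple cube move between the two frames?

2.7

The purple cube moved from about (8.7, 4.9) to (8.4, 2.2), a distance of √(0.3² + 2.7²) ≈ 2.7.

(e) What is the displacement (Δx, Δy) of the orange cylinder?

(0.1, 1.6)

From the two frames, the orange cylinder sits at roughly (12.9, 1.2) before and (13.0, 2.8) after.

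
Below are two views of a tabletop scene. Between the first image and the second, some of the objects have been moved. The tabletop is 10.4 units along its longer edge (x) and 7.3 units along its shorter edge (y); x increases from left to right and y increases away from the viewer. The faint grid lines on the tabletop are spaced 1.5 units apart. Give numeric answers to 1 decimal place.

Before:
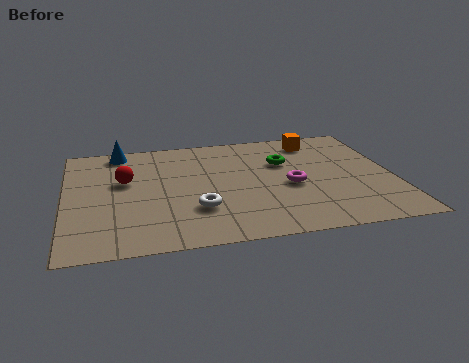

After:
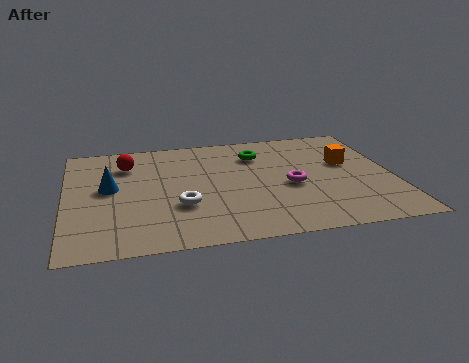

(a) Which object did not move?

the magenta torus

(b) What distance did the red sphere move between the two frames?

1.1

The red sphere moved from about (1.9, 4.4) to (2.0, 5.5), a distance of √(0.1² + 1.1²) ≈ 1.1.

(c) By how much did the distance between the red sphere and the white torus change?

+0.3

The distance was about 3.1 in the first image and 3.4 in the second, so they moved 0.3 units further apart.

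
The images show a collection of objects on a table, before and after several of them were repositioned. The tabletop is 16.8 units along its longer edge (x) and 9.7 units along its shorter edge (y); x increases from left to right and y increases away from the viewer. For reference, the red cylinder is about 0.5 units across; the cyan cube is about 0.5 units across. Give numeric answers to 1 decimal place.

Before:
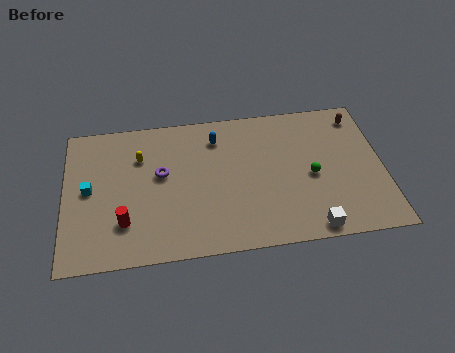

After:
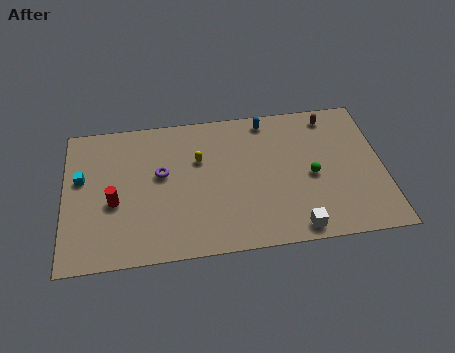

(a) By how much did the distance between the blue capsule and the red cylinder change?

+2.3

They were about 7.1 units apart before and 9.4 after — 2.3 units further apart.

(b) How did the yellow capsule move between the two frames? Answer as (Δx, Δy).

(3.1, -0.6)

The yellow capsule was at about (4.0, 6.9) and moved to about (7.1, 6.3).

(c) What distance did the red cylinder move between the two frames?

1.5

The red cylinder was near (3.1, 2.6) before and (2.6, 4.0) after, so it travelled √(0.5² + 1.4²) ≈ 1.5 units.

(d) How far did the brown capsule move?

1.5

From (15.7, 8.2) to (14.2, 8.4), the brown capsule covered √(1.5² + 0.2²) ≈ 1.5 units.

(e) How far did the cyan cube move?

0.9

The cyan cube was near (1.3, 5.0) before and (0.9, 5.8) after, so it travelled √(0.4² + 0.8²) ≈ 0.9 units.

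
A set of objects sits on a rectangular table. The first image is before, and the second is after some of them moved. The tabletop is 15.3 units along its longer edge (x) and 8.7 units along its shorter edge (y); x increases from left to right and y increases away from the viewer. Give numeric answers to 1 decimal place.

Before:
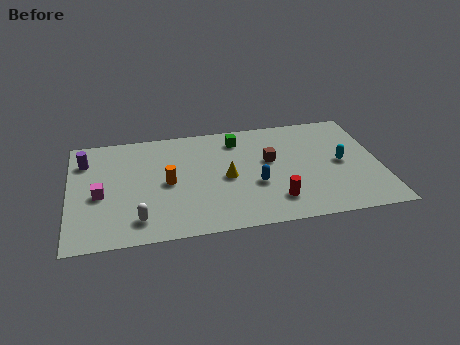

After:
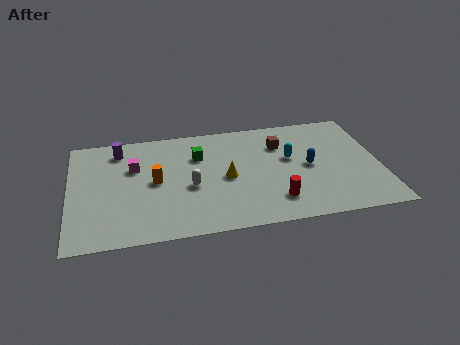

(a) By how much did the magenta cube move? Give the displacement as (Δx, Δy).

(1.7, 1.9)

The magenta cube started near (1.5, 3.8) and ended near (3.2, 5.7).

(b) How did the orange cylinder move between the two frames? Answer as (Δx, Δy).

(-0.6, 0.2)

The orange cylinder was at about (4.8, 4.2) and moved to about (4.2, 4.4).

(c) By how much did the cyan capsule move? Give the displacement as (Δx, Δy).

(-2.5, 0.8)

The cyan capsule started near (13.4, 4.3) and ended near (10.9, 5.1).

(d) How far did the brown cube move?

1.3

The brown cube was near (9.9, 5.1) before and (10.5, 6.3) after, so it travelled √(0.6² + 1.2²) ≈ 1.3 units.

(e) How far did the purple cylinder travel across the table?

1.8

The purple cylinder moved from about (0.8, 6.6) to (2.5, 7.2), a distance of √(1.7² + 0.6²) ≈ 1.8.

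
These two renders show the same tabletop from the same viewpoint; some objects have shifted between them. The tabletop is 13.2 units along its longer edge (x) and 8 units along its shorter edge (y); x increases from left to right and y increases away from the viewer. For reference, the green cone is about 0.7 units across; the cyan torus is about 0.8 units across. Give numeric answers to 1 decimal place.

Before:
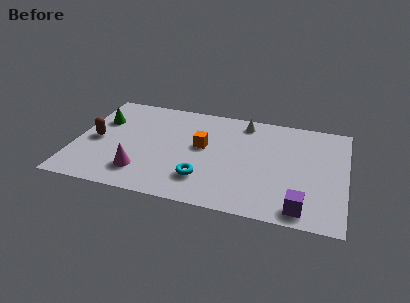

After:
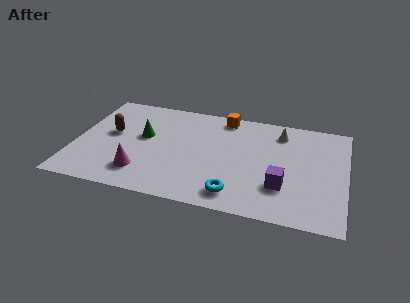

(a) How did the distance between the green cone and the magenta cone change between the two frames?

-1.5

The distance was about 4.3 in the first image and 2.8 in the second, so they moved 1.5 units closer together.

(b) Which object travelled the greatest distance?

the orange cube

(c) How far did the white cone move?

1.8

The white cone moved from about (8.1, 6.9) to (9.9, 6.5), a distance of √(1.8² + 0.4²) ≈ 1.8.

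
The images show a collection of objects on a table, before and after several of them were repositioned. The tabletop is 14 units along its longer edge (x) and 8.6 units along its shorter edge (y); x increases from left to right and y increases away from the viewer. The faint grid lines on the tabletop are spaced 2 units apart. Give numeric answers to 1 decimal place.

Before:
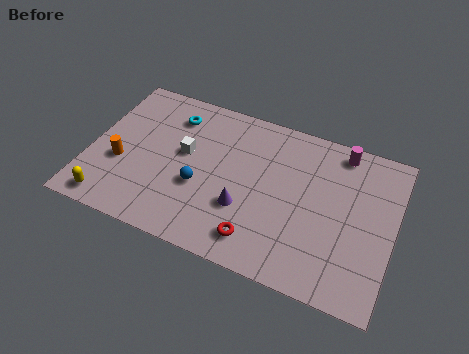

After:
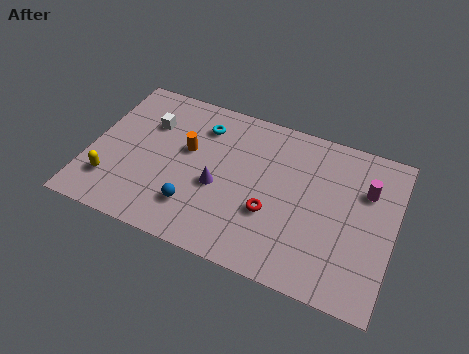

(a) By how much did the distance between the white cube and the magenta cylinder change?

+2.6

Before: roughly 7.5 units apart; after: 10.1. That's 2.6 units further apart.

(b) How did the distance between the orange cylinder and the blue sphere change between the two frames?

-0.6

The distance was about 3.7 in the first image and 3.1 in the second, so they moved 0.6 units closer together.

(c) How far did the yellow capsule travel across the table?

1.1

From (1.3, 1.0) to (1.2, 2.1), the yellow capsule covered √(0.1² + 1.1²) ≈ 1.1 units.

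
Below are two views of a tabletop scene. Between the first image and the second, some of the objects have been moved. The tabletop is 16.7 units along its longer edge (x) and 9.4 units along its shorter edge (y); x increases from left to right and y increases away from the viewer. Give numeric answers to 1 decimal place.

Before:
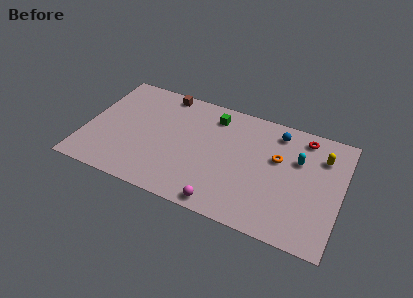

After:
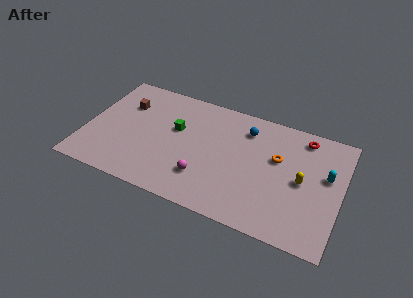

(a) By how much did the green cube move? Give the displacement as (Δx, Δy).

(-2.3, -2.0)

The green cube started near (8.1, 7.7) and ended near (5.8, 5.7).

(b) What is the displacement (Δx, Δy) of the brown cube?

(-2.4, -1.9)

The brown cube was at about (4.7, 8.5) and moved to about (2.3, 6.6).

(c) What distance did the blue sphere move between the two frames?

2.1

The blue sphere moved from about (12.3, 7.9) to (10.3, 7.4), a distance of √(2.0² + 0.5²) ≈ 2.1.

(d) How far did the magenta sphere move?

2.1

The magenta sphere moved from about (9.4, 0.9) to (8.0, 2.5), a distance of √(1.4² + 1.6²) ≈ 2.1.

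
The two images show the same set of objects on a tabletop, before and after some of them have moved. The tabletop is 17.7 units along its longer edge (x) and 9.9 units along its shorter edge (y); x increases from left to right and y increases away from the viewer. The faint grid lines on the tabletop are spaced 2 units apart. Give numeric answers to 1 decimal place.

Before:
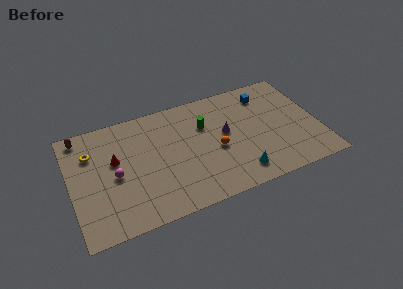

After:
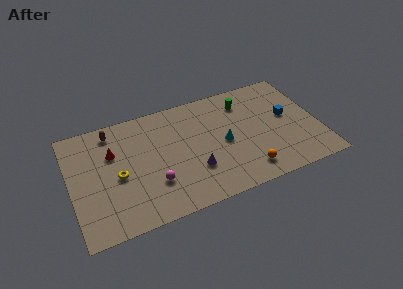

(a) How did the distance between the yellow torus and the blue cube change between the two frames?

-0.4

The distance was about 12.7 in the first image and 12.3 in the second, so they moved 0.4 units closer together.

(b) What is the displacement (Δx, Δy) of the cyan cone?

(-0.7, 3.0)

The cyan cone was at about (11.6, 1.7) and moved to about (10.9, 4.7).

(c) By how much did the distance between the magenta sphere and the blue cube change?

-1.5

The distance was about 11.7 in the first image and 10.2 in the second, so they moved 1.5 units closer together.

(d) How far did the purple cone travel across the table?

3.5

From (11.1, 5.5) to (8.6, 3.1), the purple cone covered √(2.5² + 2.4²) ≈ 3.5 units.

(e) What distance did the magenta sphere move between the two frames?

3.1

From (3.1, 4.6) to (5.7, 3.0), the magenta sphere covered √(2.6² + 1.6²) ≈ 3.1 units.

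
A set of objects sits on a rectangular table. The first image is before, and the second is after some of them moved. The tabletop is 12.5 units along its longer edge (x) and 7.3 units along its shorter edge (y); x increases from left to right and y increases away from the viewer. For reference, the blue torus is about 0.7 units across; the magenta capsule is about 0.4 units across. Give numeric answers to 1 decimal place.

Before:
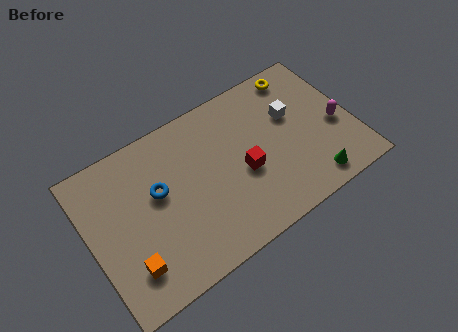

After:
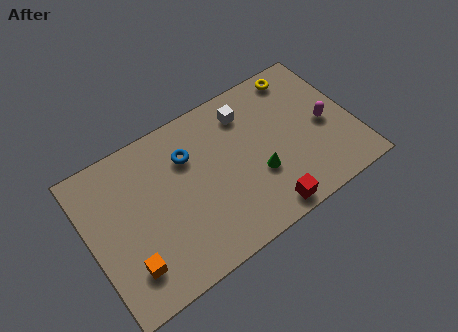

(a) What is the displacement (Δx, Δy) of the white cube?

(-2.0, 1.2)

The white cube was at about (9.8, 4.6) and moved to about (7.8, 5.8).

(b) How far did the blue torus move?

1.8

The blue torus was near (3.3, 4.3) before and (4.9, 5.2) after, so it travelled √(1.6² + 0.9²) ≈ 1.8 units.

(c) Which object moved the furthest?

the green cone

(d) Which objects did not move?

the yellow torus and the orange cube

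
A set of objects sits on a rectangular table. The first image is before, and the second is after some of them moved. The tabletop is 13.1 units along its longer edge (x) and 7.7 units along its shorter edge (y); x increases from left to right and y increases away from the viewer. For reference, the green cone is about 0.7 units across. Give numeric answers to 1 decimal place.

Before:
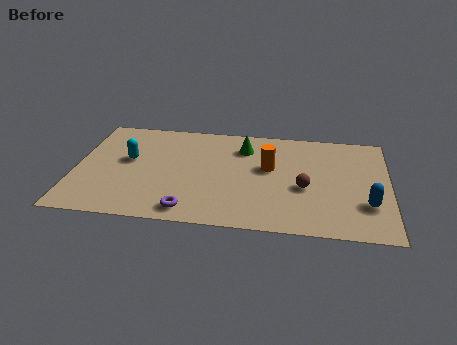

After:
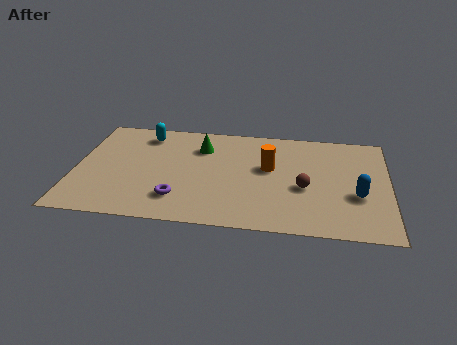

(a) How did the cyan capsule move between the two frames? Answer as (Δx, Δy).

(0.6, 2.0)

The cyan capsule was at about (2.2, 4.4) and moved to about (2.8, 6.4).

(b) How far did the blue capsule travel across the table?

0.7

From (12.2, 2.3) to (11.8, 2.9), the blue capsule covered √(0.4² + 0.6²) ≈ 0.7 units.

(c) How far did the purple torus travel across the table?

0.9

The purple torus moved from about (4.9, 1.0) to (4.4, 1.8), a distance of √(0.5² + 0.8²) ≈ 0.9.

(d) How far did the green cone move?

1.8

The green cone was near (7.0, 5.9) before and (5.2, 5.7) after, so it travelled √(1.8² + 0.2²) ≈ 1.8 units.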